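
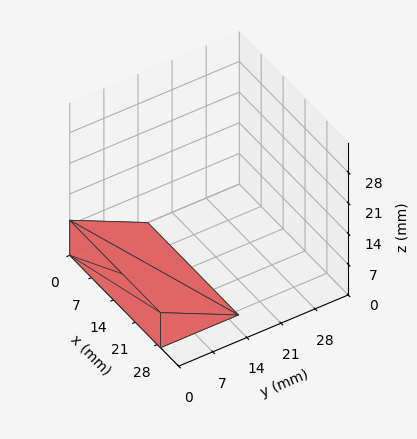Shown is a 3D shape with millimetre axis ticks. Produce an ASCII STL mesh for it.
Reading the render: the shape is a wedge (ramp): 29 × 16 mm base, rising to 8 mm along the y=0 edge and sloping linearly to z=0 at y=16 (dimensions read to the nearest mm from the axis ticks). For the STL, each face is triangulated and given an outward normal.

solid part
  facet normal 0.0000 0.0000 -1.0000
    outer loop
      vertex 29.00 16.00 0.00
      vertex 29.00 0.00 0.00
      vertex 0.00 0.00 0.00
    endloop
  endfacet
  facet normal 0.0000 0.0000 -1.0000
    outer loop
      vertex 0.00 16.00 0.00
      vertex 29.00 16.00 0.00
      vertex 0.00 0.00 0.00
    endloop
  endfacet
  facet normal 0.0000 -1.0000 0.0000
    outer loop
      vertex 0.00 0.00 0.00
      vertex 29.00 0.00 0.00
      vertex 29.00 0.00 8.00
    endloop
  endfacet
  facet normal 0.0000 -1.0000 0.0000
    outer loop
      vertex 0.00 0.00 0.00
      vertex 29.00 0.00 8.00
      vertex 0.00 0.00 8.00
    endloop
  endfacet
  facet normal 0.0000 0.4472 0.8944
    outer loop
      vertex 0.00 0.00 8.00
      vertex 29.00 0.00 8.00
      vertex 29.00 16.00 0.00
    endloop
  endfacet
  facet normal 0.0000 0.4472 0.8944
    outer loop
      vertex 0.00 0.00 8.00
      vertex 29.00 16.00 0.00
      vertex 0.00 16.00 0.00
    endloop
  endfacet
  facet normal -1.0000 0.0000 0.0000
    outer loop
      vertex 0.00 0.00 8.00
      vertex 0.00 16.00 0.00
      vertex 0.00 0.00 0.00
    endloop
  endfacet
  facet normal 1.0000 0.0000 0.0000
    outer loop
      vertex 29.00 0.00 0.00
      vertex 29.00 16.00 0.00
      vertex 29.00 0.00 8.00
    endloop
  endfacet
endsolid part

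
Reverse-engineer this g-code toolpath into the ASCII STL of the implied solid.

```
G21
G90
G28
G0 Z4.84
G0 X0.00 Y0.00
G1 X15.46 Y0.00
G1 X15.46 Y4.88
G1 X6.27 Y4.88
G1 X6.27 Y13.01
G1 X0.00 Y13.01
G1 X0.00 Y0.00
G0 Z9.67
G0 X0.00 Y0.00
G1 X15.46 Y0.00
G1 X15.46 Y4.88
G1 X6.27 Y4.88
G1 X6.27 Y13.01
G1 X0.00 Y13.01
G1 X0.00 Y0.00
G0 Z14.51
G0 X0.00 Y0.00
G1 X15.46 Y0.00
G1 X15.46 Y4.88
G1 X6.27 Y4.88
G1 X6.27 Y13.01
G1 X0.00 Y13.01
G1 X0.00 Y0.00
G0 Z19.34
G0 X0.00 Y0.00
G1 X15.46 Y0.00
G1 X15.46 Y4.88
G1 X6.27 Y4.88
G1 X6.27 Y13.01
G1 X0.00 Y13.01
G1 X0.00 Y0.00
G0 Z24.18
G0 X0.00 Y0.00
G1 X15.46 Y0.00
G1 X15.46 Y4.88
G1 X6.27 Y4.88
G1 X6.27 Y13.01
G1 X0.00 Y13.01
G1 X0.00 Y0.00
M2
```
solid part
  facet normal 0.0000 0.0000 -1.0000
    outer loop
      vertex 15.46 4.88 0.00
      vertex 15.46 0.00 0.00
      vertex 0.00 0.00 0.00
    endloop
  endfacet
  facet normal 0.0000 0.0000 -1.0000
    outer loop
      vertex 6.27 4.88 0.00
      vertex 15.46 4.88 0.00
      vertex 0.00 0.00 0.00
    endloop
  endfacet
  facet normal 0.0000 0.0000 -1.0000
    outer loop
      vertex 6.27 13.01 0.00
      vertex 6.27 4.88 0.00
      vertex 0.00 0.00 0.00
    endloop
  endfacet
  facet normal 0.0000 0.0000 -1.0000
    outer loop
      vertex 0.00 13.01 0.00
      vertex 6.27 13.01 0.00
      vertex 0.00 0.00 0.00
    endloop
  endfacet
  facet normal 0.0000 0.0000 1.0000
    outer loop
      vertex 0.00 0.00 24.18
      vertex 15.46 0.00 24.18
      vertex 15.46 4.88 24.18
    endloop
  endfacet
  facet normal 0.0000 0.0000 1.0000
    outer loop
      vertex 0.00 0.00 24.18
      vertex 15.46 4.88 24.18
      vertex 6.27 4.88 24.18
    endloop
  endfacet
  facet normal 0.0000 0.0000 1.0000
    outer loop
      vertex 0.00 0.00 24.18
      vertex 6.27 4.88 24.18
      vertex 6.27 13.01 24.18
    endloop
  endfacet
  facet normal 0.0000 0.0000 1.0000
    outer loop
      vertex 0.00 0.00 24.18
      vertex 6.27 13.01 24.18
      vertex 0.00 13.01 24.18
    endloop
  endfacet
  facet normal 0.0000 -1.0000 0.0000
    outer loop
      vertex 0.00 0.00 0.00
      vertex 15.46 0.00 0.00
      vertex 15.46 0.00 24.18
    endloop
  endfacet
  facet normal 0.0000 -1.0000 0.0000
    outer loop
      vertex 0.00 0.00 0.00
      vertex 15.46 0.00 24.18
      vertex 0.00 0.00 24.18
    endloop
  endfacet
  facet normal 1.0000 0.0000 0.0000
    outer loop
      vertex 15.46 0.00 0.00
      vertex 15.46 4.88 0.00
      vertex 15.46 4.88 24.18
    endloop
  endfacet
  facet normal 1.0000 0.0000 0.0000
    outer loop
      vertex 15.46 0.00 0.00
      vertex 15.46 4.88 24.18
      vertex 15.46 0.00 24.18
    endloop
  endfacet
  facet normal 0.0000 1.0000 0.0000
    outer loop
      vertex 15.46 4.88 0.00
      vertex 6.27 4.88 0.00
      vertex 6.27 4.88 24.18
    endloop
  endfacet
  facet normal 0.0000 1.0000 0.0000
    outer loop
      vertex 15.46 4.88 0.00
      vertex 6.27 4.88 24.18
      vertex 15.46 4.88 24.18
    endloop
  endfacet
  facet normal 1.0000 0.0000 0.0000
    outer loop
      vertex 6.27 4.88 0.00
      vertex 6.27 13.01 0.00
      vertex 6.27 13.01 24.18
    endloop
  endfacet
  facet normal 1.0000 0.0000 0.0000
    outer loop
      vertex 6.27 4.88 0.00
      vertex 6.27 13.01 24.18
      vertex 6.27 4.88 24.18
    endloop
  endfacet
  facet normal 0.0000 1.0000 0.0000
    outer loop
      vertex 6.27 13.01 0.00
      vertex 0.00 13.01 0.00
      vertex 0.00 13.01 24.18
    endloop
  endfacet
  facet normal 0.0000 1.0000 0.0000
    outer loop
      vertex 6.27 13.01 0.00
      vertex 0.00 13.01 24.18
      vertex 6.27 13.01 24.18
    endloop
  endfacet
  facet normal -1.0000 0.0000 0.0000
    outer loop
      vertex 0.00 13.01 0.00
      vertex 0.00 0.00 0.00
      vertex 0.00 0.00 24.18
    endloop
  endfacet
  facet normal -1.0000 0.0000 0.0000
    outer loop
      vertex 0.00 13.01 0.00
      vertex 0.00 0.00 24.18
      vertex 0.00 13.01 24.18
    endloop
  endfacet
endsolid part

The G0 Z moves step by Δz≈4.84 mm. Every layer's G1 loop is the same polygon, so the solid is a straight extrusion of it from z=0 to z≈24.2. Closing with flat bottom and top caps and triangulating gives 20 facets — an L-shaped prism: outer 15.5 × 13 mm, arm thicknesses ≈ 4.88 mm (horizontal) and 6.27 mm (vertical), extruded 24.2 mm in z.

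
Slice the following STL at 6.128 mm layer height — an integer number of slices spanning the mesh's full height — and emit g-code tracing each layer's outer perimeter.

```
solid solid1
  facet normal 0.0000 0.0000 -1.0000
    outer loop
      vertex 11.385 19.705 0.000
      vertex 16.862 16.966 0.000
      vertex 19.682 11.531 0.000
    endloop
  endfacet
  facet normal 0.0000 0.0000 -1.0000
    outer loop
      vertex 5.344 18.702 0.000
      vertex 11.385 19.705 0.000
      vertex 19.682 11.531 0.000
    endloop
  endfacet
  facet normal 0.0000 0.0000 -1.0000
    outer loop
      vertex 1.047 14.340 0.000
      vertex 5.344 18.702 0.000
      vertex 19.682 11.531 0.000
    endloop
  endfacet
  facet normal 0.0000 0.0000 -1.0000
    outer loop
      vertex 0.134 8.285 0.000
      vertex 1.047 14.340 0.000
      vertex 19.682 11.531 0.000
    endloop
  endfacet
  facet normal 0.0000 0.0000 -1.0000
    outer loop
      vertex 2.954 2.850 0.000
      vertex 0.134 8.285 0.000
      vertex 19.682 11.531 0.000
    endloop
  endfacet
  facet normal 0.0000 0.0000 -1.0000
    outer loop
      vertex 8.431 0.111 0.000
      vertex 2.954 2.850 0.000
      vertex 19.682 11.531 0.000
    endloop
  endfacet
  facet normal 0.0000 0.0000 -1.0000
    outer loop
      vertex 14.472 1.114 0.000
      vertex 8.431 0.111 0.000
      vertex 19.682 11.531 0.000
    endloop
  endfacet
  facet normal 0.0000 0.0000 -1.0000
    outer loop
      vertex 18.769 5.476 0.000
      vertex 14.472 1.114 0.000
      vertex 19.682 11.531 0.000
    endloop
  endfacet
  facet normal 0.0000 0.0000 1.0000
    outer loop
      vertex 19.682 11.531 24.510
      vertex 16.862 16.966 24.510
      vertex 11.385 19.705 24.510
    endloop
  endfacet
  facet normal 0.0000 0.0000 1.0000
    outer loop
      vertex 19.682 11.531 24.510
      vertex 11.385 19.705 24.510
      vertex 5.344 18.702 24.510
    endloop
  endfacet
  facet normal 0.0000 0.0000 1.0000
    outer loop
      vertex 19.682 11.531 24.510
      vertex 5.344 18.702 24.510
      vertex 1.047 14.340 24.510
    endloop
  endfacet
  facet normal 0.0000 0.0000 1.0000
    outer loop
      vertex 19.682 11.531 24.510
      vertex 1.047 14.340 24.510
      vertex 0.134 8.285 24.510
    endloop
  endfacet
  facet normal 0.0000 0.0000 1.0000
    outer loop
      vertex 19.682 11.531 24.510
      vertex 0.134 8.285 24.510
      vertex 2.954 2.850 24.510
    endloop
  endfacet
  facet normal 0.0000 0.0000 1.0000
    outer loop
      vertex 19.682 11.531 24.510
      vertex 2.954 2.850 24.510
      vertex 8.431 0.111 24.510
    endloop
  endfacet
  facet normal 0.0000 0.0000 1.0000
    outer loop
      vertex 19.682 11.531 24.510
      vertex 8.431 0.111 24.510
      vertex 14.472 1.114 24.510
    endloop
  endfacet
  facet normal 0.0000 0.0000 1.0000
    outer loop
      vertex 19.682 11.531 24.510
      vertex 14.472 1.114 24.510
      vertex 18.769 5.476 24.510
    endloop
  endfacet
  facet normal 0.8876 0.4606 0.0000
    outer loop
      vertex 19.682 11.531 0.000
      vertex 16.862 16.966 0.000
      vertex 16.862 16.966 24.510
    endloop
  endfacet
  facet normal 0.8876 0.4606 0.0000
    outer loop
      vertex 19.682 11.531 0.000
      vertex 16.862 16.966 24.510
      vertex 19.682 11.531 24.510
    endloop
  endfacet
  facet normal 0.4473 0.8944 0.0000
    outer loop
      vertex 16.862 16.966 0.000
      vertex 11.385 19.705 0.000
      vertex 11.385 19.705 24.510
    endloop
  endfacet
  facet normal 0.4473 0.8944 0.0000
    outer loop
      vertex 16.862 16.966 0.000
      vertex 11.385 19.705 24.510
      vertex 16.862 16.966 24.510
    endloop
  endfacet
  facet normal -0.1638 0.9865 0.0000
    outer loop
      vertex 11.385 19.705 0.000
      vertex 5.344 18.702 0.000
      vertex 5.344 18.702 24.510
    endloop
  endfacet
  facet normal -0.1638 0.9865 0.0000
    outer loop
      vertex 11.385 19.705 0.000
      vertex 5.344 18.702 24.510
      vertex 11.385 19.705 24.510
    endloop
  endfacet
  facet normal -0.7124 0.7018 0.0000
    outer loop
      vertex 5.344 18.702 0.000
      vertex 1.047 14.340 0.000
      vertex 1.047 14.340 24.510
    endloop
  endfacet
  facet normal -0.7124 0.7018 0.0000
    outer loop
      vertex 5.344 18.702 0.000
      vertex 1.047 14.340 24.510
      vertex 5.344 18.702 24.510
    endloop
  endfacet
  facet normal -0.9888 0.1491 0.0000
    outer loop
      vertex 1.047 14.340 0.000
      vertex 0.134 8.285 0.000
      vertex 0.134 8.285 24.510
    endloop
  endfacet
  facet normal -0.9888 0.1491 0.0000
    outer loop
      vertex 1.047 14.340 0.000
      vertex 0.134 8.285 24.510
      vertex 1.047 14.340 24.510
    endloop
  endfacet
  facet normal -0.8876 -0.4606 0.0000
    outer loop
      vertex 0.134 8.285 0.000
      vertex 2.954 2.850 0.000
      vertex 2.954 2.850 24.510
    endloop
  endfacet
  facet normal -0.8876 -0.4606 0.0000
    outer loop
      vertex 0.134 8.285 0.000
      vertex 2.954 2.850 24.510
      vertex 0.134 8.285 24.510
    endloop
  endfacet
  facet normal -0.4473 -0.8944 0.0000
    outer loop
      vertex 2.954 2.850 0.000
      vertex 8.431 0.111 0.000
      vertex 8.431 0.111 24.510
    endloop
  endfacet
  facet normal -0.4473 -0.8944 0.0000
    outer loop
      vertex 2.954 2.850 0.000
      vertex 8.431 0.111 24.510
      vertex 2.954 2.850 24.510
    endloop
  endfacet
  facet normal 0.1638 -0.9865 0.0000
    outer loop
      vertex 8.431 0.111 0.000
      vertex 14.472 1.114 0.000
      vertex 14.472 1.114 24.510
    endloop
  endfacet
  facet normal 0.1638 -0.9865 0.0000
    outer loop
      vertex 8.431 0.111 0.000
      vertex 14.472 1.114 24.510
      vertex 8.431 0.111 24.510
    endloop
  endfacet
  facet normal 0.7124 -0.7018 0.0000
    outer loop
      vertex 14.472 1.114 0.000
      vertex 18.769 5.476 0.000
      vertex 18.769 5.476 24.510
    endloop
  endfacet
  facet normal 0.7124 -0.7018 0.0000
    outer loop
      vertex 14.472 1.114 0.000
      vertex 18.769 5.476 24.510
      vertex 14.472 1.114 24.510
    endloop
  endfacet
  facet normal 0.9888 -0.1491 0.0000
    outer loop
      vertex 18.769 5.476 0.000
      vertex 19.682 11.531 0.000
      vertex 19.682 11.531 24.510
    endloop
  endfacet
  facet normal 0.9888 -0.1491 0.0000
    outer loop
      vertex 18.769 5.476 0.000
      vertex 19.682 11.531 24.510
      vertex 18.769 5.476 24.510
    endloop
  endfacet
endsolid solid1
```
; perimeter-only toolpath
G21 ; units = mm
G90 ; absolute positioning
G28 ; home
; layer 1
G0 Z6.128
G0 X19.682 Y11.531
G1 X16.862 Y16.966
G1 X11.385 Y19.705
G1 X5.344 Y18.702
G1 X1.047 Y14.340
G1 X0.134 Y8.285
G1 X2.954 Y2.850
G1 X8.431 Y0.111
G1 X14.472 Y1.114
G1 X18.769 Y5.476
G1 X19.682 Y11.531
; layer 2
G0 Z12.255
G0 X19.682 Y11.531
G1 X16.862 Y16.966
G1 X11.385 Y19.705
G1 X5.344 Y18.702
G1 X1.047 Y14.340
G1 X0.134 Y8.285
G1 X2.954 Y2.850
G1 X8.431 Y0.111
G1 X14.472 Y1.114
G1 X18.769 Y5.476
G1 X19.682 Y11.531
; layer 3
G0 Z18.383
G0 X19.682 Y11.531
G1 X16.862 Y16.966
G1 X11.385 Y19.705
G1 X5.344 Y18.702
G1 X1.047 Y14.340
G1 X0.134 Y8.285
G1 X2.954 Y2.850
G1 X8.431 Y0.111
G1 X14.472 Y1.114
G1 X18.769 Y5.476
G1 X19.682 Y11.531
; layer 4
G0 Z24.510
G0 X19.682 Y11.531
G1 X16.862 Y16.966
G1 X11.385 Y19.705
G1 X5.344 Y18.702
G1 X1.047 Y14.340
G1 X0.134 Y8.285
G1 X2.954 Y2.850
G1 X8.431 Y0.111
G1 X14.472 Y1.114
G1 X18.769 Y5.476
G1 X19.682 Y11.531
M2 ; end

The solid is a regular 10-sided prism (a cylinder approximated with 10 flat sides), circumscribed radius ≈ 9.91 mm, height ≈ 24.5 mm. Slicing at Δz = 6.128 mm — 4 equal slices spanning the solid's height, so layer i sits at z = i·h/4 — gives 4 non-empty perimeters. Each is a 10-segment closed polygon; G0 lifts to the layer z and rapids to the start vertex, then G1 traces the edges.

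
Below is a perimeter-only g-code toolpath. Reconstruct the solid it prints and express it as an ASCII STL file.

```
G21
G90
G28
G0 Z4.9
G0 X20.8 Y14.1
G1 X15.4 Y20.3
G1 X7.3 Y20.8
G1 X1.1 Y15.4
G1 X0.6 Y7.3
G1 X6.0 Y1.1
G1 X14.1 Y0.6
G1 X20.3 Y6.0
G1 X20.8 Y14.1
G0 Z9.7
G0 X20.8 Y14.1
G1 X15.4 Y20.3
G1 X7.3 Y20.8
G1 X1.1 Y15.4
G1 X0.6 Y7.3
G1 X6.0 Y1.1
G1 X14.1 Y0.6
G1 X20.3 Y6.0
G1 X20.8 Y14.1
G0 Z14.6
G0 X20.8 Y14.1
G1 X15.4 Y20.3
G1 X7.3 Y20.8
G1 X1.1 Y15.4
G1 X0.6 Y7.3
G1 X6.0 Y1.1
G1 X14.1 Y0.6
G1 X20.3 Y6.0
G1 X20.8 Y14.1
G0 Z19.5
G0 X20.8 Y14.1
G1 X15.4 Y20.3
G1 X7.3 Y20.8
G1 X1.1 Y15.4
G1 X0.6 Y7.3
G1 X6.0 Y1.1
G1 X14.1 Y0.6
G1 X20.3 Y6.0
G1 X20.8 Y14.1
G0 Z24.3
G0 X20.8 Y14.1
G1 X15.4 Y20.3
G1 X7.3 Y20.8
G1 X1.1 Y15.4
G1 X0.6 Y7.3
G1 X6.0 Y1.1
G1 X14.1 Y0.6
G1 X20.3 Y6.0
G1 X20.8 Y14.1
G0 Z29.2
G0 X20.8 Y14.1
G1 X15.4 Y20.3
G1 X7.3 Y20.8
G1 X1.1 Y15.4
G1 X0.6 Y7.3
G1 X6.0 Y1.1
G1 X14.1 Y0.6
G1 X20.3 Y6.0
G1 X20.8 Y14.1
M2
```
solid part
  facet normal 0.0000 0.0000 -1.0000
    outer loop
      vertex 7.3 20.8 0.0
      vertex 15.4 20.3 0.0
      vertex 20.8 14.1 0.0
    endloop
  endfacet
  facet normal 0.0000 0.0000 -1.0000
    outer loop
      vertex 1.1 15.4 0.0
      vertex 7.3 20.8 0.0
      vertex 20.8 14.1 0.0
    endloop
  endfacet
  facet normal 0.0000 0.0000 -1.0000
    outer loop
      vertex 0.6 7.3 0.0
      vertex 1.1 15.4 0.0
      vertex 20.8 14.1 0.0
    endloop
  endfacet
  facet normal 0.0000 0.0000 -1.0000
    outer loop
      vertex 6.0 1.1 0.0
      vertex 0.6 7.3 0.0
      vertex 20.8 14.1 0.0
    endloop
  endfacet
  facet normal 0.0000 0.0000 -1.0000
    outer loop
      vertex 14.1 0.6 0.0
      vertex 6.0 1.1 0.0
      vertex 20.8 14.1 0.0
    endloop
  endfacet
  facet normal 0.0000 0.0000 -1.0000
    outer loop
      vertex 20.3 6.0 0.0
      vertex 14.1 0.6 0.0
      vertex 20.8 14.1 0.0
    endloop
  endfacet
  facet normal 0.0000 0.0000 1.0000
    outer loop
      vertex 20.8 14.1 29.2
      vertex 15.4 20.3 29.2
      vertex 7.3 20.8 29.2
    endloop
  endfacet
  facet normal 0.0000 0.0000 1.0000
    outer loop
      vertex 20.8 14.1 29.2
      vertex 7.3 20.8 29.2
      vertex 1.1 15.4 29.2
    endloop
  endfacet
  facet normal 0.0000 0.0000 1.0000
    outer loop
      vertex 20.8 14.1 29.2
      vertex 1.1 15.4 29.2
      vertex 0.6 7.3 29.2
    endloop
  endfacet
  facet normal 0.0000 0.0000 1.0000
    outer loop
      vertex 20.8 14.1 29.2
      vertex 0.6 7.3 29.2
      vertex 6.0 1.1 29.2
    endloop
  endfacet
  facet normal 0.0000 0.0000 1.0000
    outer loop
      vertex 20.8 14.1 29.2
      vertex 6.0 1.1 29.2
      vertex 14.1 0.6 29.2
    endloop
  endfacet
  facet normal 0.0000 0.0000 1.0000
    outer loop
      vertex 20.8 14.1 29.2
      vertex 14.1 0.6 29.2
      vertex 20.3 6.0 29.2
    endloop
  endfacet
  facet normal 0.7541 0.6568 0.0000
    outer loop
      vertex 20.8 14.1 0.0
      vertex 15.4 20.3 0.0
      vertex 15.4 20.3 29.2
    endloop
  endfacet
  facet normal 0.7541 0.6568 0.0000
    outer loop
      vertex 20.8 14.1 0.0
      vertex 15.4 20.3 29.2
      vertex 20.8 14.1 29.2
    endloop
  endfacet
  facet normal 0.0616 0.9981 0.0000
    outer loop
      vertex 15.4 20.3 0.0
      vertex 7.3 20.8 0.0
      vertex 7.3 20.8 29.2
    endloop
  endfacet
  facet normal 0.0616 0.9981 0.0000
    outer loop
      vertex 15.4 20.3 0.0
      vertex 7.3 20.8 29.2
      vertex 15.4 20.3 29.2
    endloop
  endfacet
  facet normal -0.6568 0.7541 0.0000
    outer loop
      vertex 7.3 20.8 0.0
      vertex 1.1 15.4 0.0
      vertex 1.1 15.4 29.2
    endloop
  endfacet
  facet normal -0.6568 0.7541 0.0000
    outer loop
      vertex 7.3 20.8 0.0
      vertex 1.1 15.4 29.2
      vertex 7.3 20.8 29.2
    endloop
  endfacet
  facet normal -0.9981 0.0616 0.0000
    outer loop
      vertex 1.1 15.4 0.0
      vertex 0.6 7.3 0.0
      vertex 0.6 7.3 29.2
    endloop
  endfacet
  facet normal -0.9981 0.0616 0.0000
    outer loop
      vertex 1.1 15.4 0.0
      vertex 0.6 7.3 29.2
      vertex 1.1 15.4 29.2
    endloop
  endfacet
  facet normal -0.7541 -0.6568 0.0000
    outer loop
      vertex 0.6 7.3 0.0
      vertex 6.0 1.1 0.0
      vertex 6.0 1.1 29.2
    endloop
  endfacet
  facet normal -0.7541 -0.6568 0.0000
    outer loop
      vertex 0.6 7.3 0.0
      vertex 6.0 1.1 29.2
      vertex 0.6 7.3 29.2
    endloop
  endfacet
  facet normal -0.0616 -0.9981 0.0000
    outer loop
      vertex 6.0 1.1 0.0
      vertex 14.1 0.6 0.0
      vertex 14.1 0.6 29.2
    endloop
  endfacet
  facet normal -0.0616 -0.9981 0.0000
    outer loop
      vertex 6.0 1.1 0.0
      vertex 14.1 0.6 29.2
      vertex 6.0 1.1 29.2
    endloop
  endfacet
  facet normal 0.6568 -0.7541 0.0000
    outer loop
      vertex 14.1 0.6 0.0
      vertex 20.3 6.0 0.0
      vertex 20.3 6.0 29.2
    endloop
  endfacet
  facet normal 0.6568 -0.7541 0.0000
    outer loop
      vertex 14.1 0.6 0.0
      vertex 20.3 6.0 29.2
      vertex 14.1 0.6 29.2
    endloop
  endfacet
  facet normal 0.9981 -0.0616 0.0000
    outer loop
      vertex 20.3 6.0 0.0
      vertex 20.8 14.1 0.0
      vertex 20.8 14.1 29.2
    endloop
  endfacet
  facet normal 0.9981 -0.0616 0.0000
    outer loop
      vertex 20.3 6.0 0.0
      vertex 20.8 14.1 29.2
      vertex 20.3 6.0 29.2
    endloop
  endfacet
endsolid part

The G0 Z moves step by Δz≈4.9 mm. Every layer's G1 loop is the same polygon, so the solid is a straight extrusion of it from z=0 to z≈29.2. Closing with flat bottom and top caps and triangulating gives 28 facets — a regular 8-sided prism (a cylinder approximated with 8 flat sides), circumscribed radius ≈ 10.7 mm, height ≈ 29.2 mm.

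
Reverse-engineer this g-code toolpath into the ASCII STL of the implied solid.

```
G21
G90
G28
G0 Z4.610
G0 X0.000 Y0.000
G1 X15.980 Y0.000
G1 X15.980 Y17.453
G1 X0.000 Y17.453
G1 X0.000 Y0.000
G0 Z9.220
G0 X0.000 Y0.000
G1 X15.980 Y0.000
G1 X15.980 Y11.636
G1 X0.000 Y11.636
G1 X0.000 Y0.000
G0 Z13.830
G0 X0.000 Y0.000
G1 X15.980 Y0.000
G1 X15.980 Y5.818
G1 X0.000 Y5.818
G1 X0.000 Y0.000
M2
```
solid part
  facet normal 0.0000 0.0000 -1.0000
    outer loop
      vertex 15.980 23.271 0.000
      vertex 15.980 0.000 0.000
      vertex 0.000 0.000 0.000
    endloop
  endfacet
  facet normal 0.0000 0.0000 -1.0000
    outer loop
      vertex 0.000 23.271 0.000
      vertex 15.980 23.271 0.000
      vertex 0.000 0.000 0.000
    endloop
  endfacet
  facet normal 0.0000 -1.0000 0.0000
    outer loop
      vertex 0.000 0.000 0.000
      vertex 15.980 0.000 0.000
      vertex 15.980 0.000 18.440
    endloop
  endfacet
  facet normal 0.0000 -1.0000 0.0000
    outer loop
      vertex 0.000 0.000 0.000
      vertex 15.980 0.000 18.440
      vertex 0.000 0.000 18.440
    endloop
  endfacet
  facet normal 0.0000 0.6211 0.7838
    outer loop
      vertex 0.000 0.000 18.440
      vertex 15.980 0.000 18.440
      vertex 15.980 23.271 0.000
    endloop
  endfacet
  facet normal 0.0000 0.6211 0.7838
    outer loop
      vertex 0.000 0.000 18.440
      vertex 15.980 23.271 0.000
      vertex 0.000 23.271 0.000
    endloop
  endfacet
  facet normal -1.0000 0.0000 0.0000
    outer loop
      vertex 0.000 0.000 18.440
      vertex 0.000 23.271 0.000
      vertex 0.000 0.000 0.000
    endloop
  endfacet
  facet normal 1.0000 0.0000 0.0000
    outer loop
      vertex 15.980 0.000 0.000
      vertex 15.980 23.271 0.000
      vertex 15.980 0.000 18.440
    endloop
  endfacet
endsolid part

The G0 Z moves step by Δz≈4.610 mm. The G1 loops shrink linearly with z, so the solid tapers from its base footprint up to z≈18.4. Closing with a flat bottom cap and the tapered top and triangulating gives 8 facets — a wedge (ramp): 16 × 23.3 mm base, rising to 18.4 mm along the y=0 edge and sloping linearly to z=0 at y=23.3.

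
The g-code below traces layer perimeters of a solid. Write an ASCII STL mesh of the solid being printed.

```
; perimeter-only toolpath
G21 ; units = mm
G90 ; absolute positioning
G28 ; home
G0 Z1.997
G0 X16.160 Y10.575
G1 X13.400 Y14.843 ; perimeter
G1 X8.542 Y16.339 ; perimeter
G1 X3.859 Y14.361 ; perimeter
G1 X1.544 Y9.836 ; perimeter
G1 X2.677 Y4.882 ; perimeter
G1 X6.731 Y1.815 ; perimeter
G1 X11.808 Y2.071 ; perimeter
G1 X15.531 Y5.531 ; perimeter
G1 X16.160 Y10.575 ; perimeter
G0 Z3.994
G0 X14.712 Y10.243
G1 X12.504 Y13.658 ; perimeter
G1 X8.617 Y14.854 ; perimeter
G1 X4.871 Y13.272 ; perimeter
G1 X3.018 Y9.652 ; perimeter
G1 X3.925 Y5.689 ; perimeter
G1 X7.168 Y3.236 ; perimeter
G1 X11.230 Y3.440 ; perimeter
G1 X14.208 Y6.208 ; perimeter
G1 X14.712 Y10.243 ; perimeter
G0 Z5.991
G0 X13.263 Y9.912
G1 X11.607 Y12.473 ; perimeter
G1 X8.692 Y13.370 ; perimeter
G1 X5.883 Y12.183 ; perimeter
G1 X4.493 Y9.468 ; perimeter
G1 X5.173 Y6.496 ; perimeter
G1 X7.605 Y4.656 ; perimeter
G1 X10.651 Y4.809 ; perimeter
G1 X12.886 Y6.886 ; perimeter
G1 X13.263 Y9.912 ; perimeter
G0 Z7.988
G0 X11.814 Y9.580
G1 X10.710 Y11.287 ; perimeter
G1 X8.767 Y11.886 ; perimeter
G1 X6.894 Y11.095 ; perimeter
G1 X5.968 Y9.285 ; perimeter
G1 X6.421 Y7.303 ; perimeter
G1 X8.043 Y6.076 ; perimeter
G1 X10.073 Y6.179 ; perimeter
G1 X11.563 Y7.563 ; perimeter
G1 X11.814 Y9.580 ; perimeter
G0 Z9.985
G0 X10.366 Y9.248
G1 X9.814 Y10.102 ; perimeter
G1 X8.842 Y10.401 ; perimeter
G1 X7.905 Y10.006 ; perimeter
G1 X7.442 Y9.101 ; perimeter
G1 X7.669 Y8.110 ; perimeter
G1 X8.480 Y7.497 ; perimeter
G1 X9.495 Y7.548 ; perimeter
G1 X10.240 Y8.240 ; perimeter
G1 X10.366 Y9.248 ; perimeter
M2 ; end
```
solid part
  facet normal 0.0000 0.0000 -1.0000
    outer loop
      vertex 8.467 17.823 0.000
      vertex 14.297 16.028 0.000
      vertex 17.609 10.906 0.000
    endloop
  endfacet
  facet normal 0.0000 0.0000 -1.0000
    outer loop
      vertex 2.848 15.450 0.000
      vertex 8.467 17.823 0.000
      vertex 17.609 10.906 0.000
    endloop
  endfacet
  facet normal 0.0000 0.0000 -1.0000
    outer loop
      vertex 0.069 10.020 0.000
      vertex 2.848 15.450 0.000
      vertex 17.609 10.906 0.000
    endloop
  endfacet
  facet normal 0.0000 0.0000 -1.0000
    outer loop
      vertex 1.429 4.075 0.000
      vertex 0.069 10.020 0.000
      vertex 17.609 10.906 0.000
    endloop
  endfacet
  facet normal 0.0000 0.0000 -1.0000
    outer loop
      vertex 6.294 0.395 0.000
      vertex 1.429 4.075 0.000
      vertex 17.609 10.906 0.000
    endloop
  endfacet
  facet normal 0.0000 0.0000 -1.0000
    outer loop
      vertex 12.386 0.702 0.000
      vertex 6.294 0.395 0.000
      vertex 17.609 10.906 0.000
    endloop
  endfacet
  facet normal 0.0000 0.0000 -1.0000
    outer loop
      vertex 16.854 4.854 0.000
      vertex 12.386 0.702 0.000
      vertex 17.609 10.906 0.000
    endloop
  endfacet
  facet normal 0.6882 0.4450 0.5731
    outer loop
      vertex 17.609 10.906 0.000
      vertex 14.297 16.028 0.000
      vertex 8.917 8.917 11.982
    endloop
  endfacet
  facet normal 0.2411 0.7832 0.5731
    outer loop
      vertex 14.297 16.028 0.000
      vertex 8.467 17.823 0.000
      vertex 8.917 8.917 11.982
    endloop
  endfacet
  facet normal -0.3188 0.7549 0.5731
    outer loop
      vertex 8.467 17.823 0.000
      vertex 2.848 15.450 0.000
      vertex 8.917 8.917 11.982
    endloop
  endfacet
  facet normal -0.7295 0.3734 0.5731
    outer loop
      vertex 2.848 15.450 0.000
      vertex 0.069 10.020 0.000
      vertex 8.917 8.917 11.982
    endloop
  endfacet
  facet normal -0.7989 -0.1827 0.5731
    outer loop
      vertex 0.069 10.020 0.000
      vertex 1.429 4.075 0.000
      vertex 8.917 8.917 11.982
    endloop
  endfacet
  facet normal -0.4944 -0.6536 0.5731
    outer loop
      vertex 1.429 4.075 0.000
      vertex 6.294 0.395 0.000
      vertex 8.917 8.917 11.982
    endloop
  endfacet
  facet normal 0.0412 -0.8185 0.5731
    outer loop
      vertex 6.294 0.395 0.000
      vertex 12.386 0.702 0.000
      vertex 8.917 8.917 11.982
    endloop
  endfacet
  facet normal 0.5579 -0.6003 0.5731
    outer loop
      vertex 12.386 0.702 0.000
      vertex 16.854 4.854 0.000
      vertex 8.917 8.917 11.982
    endloop
  endfacet
  facet normal 0.8132 -0.1014 0.5731
    outer loop
      vertex 16.854 4.854 0.000
      vertex 17.609 10.906 0.000
      vertex 8.917 8.917 11.982
    endloop
  endfacet
endsolid part

The G0 Z moves step by Δz≈1.997 mm. The G1 loops shrink linearly with z, so the solid tapers from its base footprint up to z≈12. Closing with a flat bottom cap and the tapered top and triangulating gives 16 facets — a regular 9-sided pyramid, base circumscribed radius ≈ 8.92 mm, apex at z ≈ 12 mm.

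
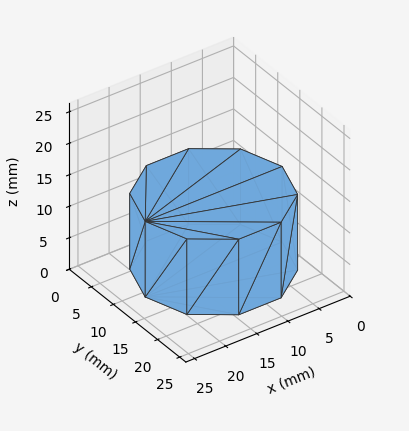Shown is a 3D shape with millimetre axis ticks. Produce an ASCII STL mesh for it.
Reading the render: the shape is a regular 10-sided prism (a cylinder approximated with 10 flat sides), circumscribed radius ≈ 11 mm, height ≈ 12 mm (dimensions read to the nearest mm from the axis ticks). For the STL, each face is triangulated and given an outward normal.

solid part
  facet normal 0.0000 0.0000 -1.0000
    outer loop
      vertex 14.399 21.462 0.000
      vertex 19.899 17.466 0.000
      vertex 22.000 11.000 0.000
    endloop
  endfacet
  facet normal 0.0000 0.0000 -1.0000
    outer loop
      vertex 7.601 21.462 0.000
      vertex 14.399 21.462 0.000
      vertex 22.000 11.000 0.000
    endloop
  endfacet
  facet normal 0.0000 0.0000 -1.0000
    outer loop
      vertex 2.101 17.466 0.000
      vertex 7.601 21.462 0.000
      vertex 22.000 11.000 0.000
    endloop
  endfacet
  facet normal 0.0000 0.0000 -1.0000
    outer loop
      vertex 0.000 11.000 0.000
      vertex 2.101 17.466 0.000
      vertex 22.000 11.000 0.000
    endloop
  endfacet
  facet normal 0.0000 0.0000 -1.0000
    outer loop
      vertex 2.101 4.534 0.000
      vertex 0.000 11.000 0.000
      vertex 22.000 11.000 0.000
    endloop
  endfacet
  facet normal 0.0000 0.0000 -1.0000
    outer loop
      vertex 7.601 0.538 0.000
      vertex 2.101 4.534 0.000
      vertex 22.000 11.000 0.000
    endloop
  endfacet
  facet normal 0.0000 0.0000 -1.0000
    outer loop
      vertex 14.399 0.538 0.000
      vertex 7.601 0.538 0.000
      vertex 22.000 11.000 0.000
    endloop
  endfacet
  facet normal 0.0000 0.0000 -1.0000
    outer loop
      vertex 19.899 4.534 0.000
      vertex 14.399 0.538 0.000
      vertex 22.000 11.000 0.000
    endloop
  endfacet
  facet normal 0.0000 0.0000 1.0000
    outer loop
      vertex 22.000 11.000 12.000
      vertex 19.899 17.466 12.000
      vertex 14.399 21.462 12.000
    endloop
  endfacet
  facet normal 0.0000 0.0000 1.0000
    outer loop
      vertex 22.000 11.000 12.000
      vertex 14.399 21.462 12.000
      vertex 7.601 21.462 12.000
    endloop
  endfacet
  facet normal 0.0000 0.0000 1.0000
    outer loop
      vertex 22.000 11.000 12.000
      vertex 7.601 21.462 12.000
      vertex 2.101 17.466 12.000
    endloop
  endfacet
  facet normal 0.0000 0.0000 1.0000
    outer loop
      vertex 22.000 11.000 12.000
      vertex 2.101 17.466 12.000
      vertex 0.000 11.000 12.000
    endloop
  endfacet
  facet normal 0.0000 0.0000 1.0000
    outer loop
      vertex 22.000 11.000 12.000
      vertex 0.000 11.000 12.000
      vertex 2.101 4.534 12.000
    endloop
  endfacet
  facet normal 0.0000 0.0000 1.0000
    outer loop
      vertex 22.000 11.000 12.000
      vertex 2.101 4.534 12.000
      vertex 7.601 0.538 12.000
    endloop
  endfacet
  facet normal 0.0000 0.0000 1.0000
    outer loop
      vertex 22.000 11.000 12.000
      vertex 7.601 0.538 12.000
      vertex 14.399 0.538 12.000
    endloop
  endfacet
  facet normal 0.0000 0.0000 1.0000
    outer loop
      vertex 22.000 11.000 12.000
      vertex 14.399 0.538 12.000
      vertex 19.899 4.534 12.000
    endloop
  endfacet
  facet normal 0.9511 0.3090 0.0000
    outer loop
      vertex 22.000 11.000 0.000
      vertex 19.899 17.466 0.000
      vertex 19.899 17.466 12.000
    endloop
  endfacet
  facet normal 0.9511 0.3090 0.0000
    outer loop
      vertex 22.000 11.000 0.000
      vertex 19.899 17.466 12.000
      vertex 22.000 11.000 12.000
    endloop
  endfacet
  facet normal 0.5878 0.8090 0.0000
    outer loop
      vertex 19.899 17.466 0.000
      vertex 14.399 21.462 0.000
      vertex 14.399 21.462 12.000
    endloop
  endfacet
  facet normal 0.5878 0.8090 0.0000
    outer loop
      vertex 19.899 17.466 0.000
      vertex 14.399 21.462 12.000
      vertex 19.899 17.466 12.000
    endloop
  endfacet
  facet normal 0.0000 1.0000 0.0000
    outer loop
      vertex 14.399 21.462 0.000
      vertex 7.601 21.462 0.000
      vertex 7.601 21.462 12.000
    endloop
  endfacet
  facet normal 0.0000 1.0000 0.0000
    outer loop
      vertex 14.399 21.462 0.000
      vertex 7.601 21.462 12.000
      vertex 14.399 21.462 12.000
    endloop
  endfacet
  facet normal -0.5878 0.8090 0.0000
    outer loop
      vertex 7.601 21.462 0.000
      vertex 2.101 17.466 0.000
      vertex 2.101 17.466 12.000
    endloop
  endfacet
  facet normal -0.5878 0.8090 0.0000
    outer loop
      vertex 7.601 21.462 0.000
      vertex 2.101 17.466 12.000
      vertex 7.601 21.462 12.000
    endloop
  endfacet
  facet normal -0.9511 0.3090 0.0000
    outer loop
      vertex 2.101 17.466 0.000
      vertex 0.000 11.000 0.000
      vertex 0.000 11.000 12.000
    endloop
  endfacet
  facet normal -0.9511 0.3090 0.0000
    outer loop
      vertex 2.101 17.466 0.000
      vertex 0.000 11.000 12.000
      vertex 2.101 17.466 12.000
    endloop
  endfacet
  facet normal -0.9511 -0.3090 0.0000
    outer loop
      vertex 0.000 11.000 0.000
      vertex 2.101 4.534 0.000
      vertex 2.101 4.534 12.000
    endloop
  endfacet
  facet normal -0.9511 -0.3090 0.0000
    outer loop
      vertex 0.000 11.000 0.000
      vertex 2.101 4.534 12.000
      vertex 0.000 11.000 12.000
    endloop
  endfacet
  facet normal -0.5878 -0.8090 0.0000
    outer loop
      vertex 2.101 4.534 0.000
      vertex 7.601 0.538 0.000
      vertex 7.601 0.538 12.000
    endloop
  endfacet
  facet normal -0.5878 -0.8090 0.0000
    outer loop
      vertex 2.101 4.534 0.000
      vertex 7.601 0.538 12.000
      vertex 2.101 4.534 12.000
    endloop
  endfacet
  facet normal 0.0000 -1.0000 0.0000
    outer loop
      vertex 7.601 0.538 0.000
      vertex 14.399 0.538 0.000
      vertex 14.399 0.538 12.000
    endloop
  endfacet
  facet normal 0.0000 -1.0000 0.0000
    outer loop
      vertex 7.601 0.538 0.000
      vertex 14.399 0.538 12.000
      vertex 7.601 0.538 12.000
    endloop
  endfacet
  facet normal 0.5878 -0.8090 0.0000
    outer loop
      vertex 14.399 0.538 0.000
      vertex 19.899 4.534 0.000
      vertex 19.899 4.534 12.000
    endloop
  endfacet
  facet normal 0.5878 -0.8090 0.0000
    outer loop
      vertex 14.399 0.538 0.000
      vertex 19.899 4.534 12.000
      vertex 14.399 0.538 12.000
    endloop
  endfacet
  facet normal 0.9511 -0.3090 0.0000
    outer loop
      vertex 19.899 4.534 0.000
      vertex 22.000 11.000 0.000
      vertex 22.000 11.000 12.000
    endloop
  endfacet
  facet normal 0.9511 -0.3090 0.0000
    outer loop
      vertex 19.899 4.534 0.000
      vertex 22.000 11.000 12.000
      vertex 19.899 4.534 12.000
    endloop
  endfacet
endsolid part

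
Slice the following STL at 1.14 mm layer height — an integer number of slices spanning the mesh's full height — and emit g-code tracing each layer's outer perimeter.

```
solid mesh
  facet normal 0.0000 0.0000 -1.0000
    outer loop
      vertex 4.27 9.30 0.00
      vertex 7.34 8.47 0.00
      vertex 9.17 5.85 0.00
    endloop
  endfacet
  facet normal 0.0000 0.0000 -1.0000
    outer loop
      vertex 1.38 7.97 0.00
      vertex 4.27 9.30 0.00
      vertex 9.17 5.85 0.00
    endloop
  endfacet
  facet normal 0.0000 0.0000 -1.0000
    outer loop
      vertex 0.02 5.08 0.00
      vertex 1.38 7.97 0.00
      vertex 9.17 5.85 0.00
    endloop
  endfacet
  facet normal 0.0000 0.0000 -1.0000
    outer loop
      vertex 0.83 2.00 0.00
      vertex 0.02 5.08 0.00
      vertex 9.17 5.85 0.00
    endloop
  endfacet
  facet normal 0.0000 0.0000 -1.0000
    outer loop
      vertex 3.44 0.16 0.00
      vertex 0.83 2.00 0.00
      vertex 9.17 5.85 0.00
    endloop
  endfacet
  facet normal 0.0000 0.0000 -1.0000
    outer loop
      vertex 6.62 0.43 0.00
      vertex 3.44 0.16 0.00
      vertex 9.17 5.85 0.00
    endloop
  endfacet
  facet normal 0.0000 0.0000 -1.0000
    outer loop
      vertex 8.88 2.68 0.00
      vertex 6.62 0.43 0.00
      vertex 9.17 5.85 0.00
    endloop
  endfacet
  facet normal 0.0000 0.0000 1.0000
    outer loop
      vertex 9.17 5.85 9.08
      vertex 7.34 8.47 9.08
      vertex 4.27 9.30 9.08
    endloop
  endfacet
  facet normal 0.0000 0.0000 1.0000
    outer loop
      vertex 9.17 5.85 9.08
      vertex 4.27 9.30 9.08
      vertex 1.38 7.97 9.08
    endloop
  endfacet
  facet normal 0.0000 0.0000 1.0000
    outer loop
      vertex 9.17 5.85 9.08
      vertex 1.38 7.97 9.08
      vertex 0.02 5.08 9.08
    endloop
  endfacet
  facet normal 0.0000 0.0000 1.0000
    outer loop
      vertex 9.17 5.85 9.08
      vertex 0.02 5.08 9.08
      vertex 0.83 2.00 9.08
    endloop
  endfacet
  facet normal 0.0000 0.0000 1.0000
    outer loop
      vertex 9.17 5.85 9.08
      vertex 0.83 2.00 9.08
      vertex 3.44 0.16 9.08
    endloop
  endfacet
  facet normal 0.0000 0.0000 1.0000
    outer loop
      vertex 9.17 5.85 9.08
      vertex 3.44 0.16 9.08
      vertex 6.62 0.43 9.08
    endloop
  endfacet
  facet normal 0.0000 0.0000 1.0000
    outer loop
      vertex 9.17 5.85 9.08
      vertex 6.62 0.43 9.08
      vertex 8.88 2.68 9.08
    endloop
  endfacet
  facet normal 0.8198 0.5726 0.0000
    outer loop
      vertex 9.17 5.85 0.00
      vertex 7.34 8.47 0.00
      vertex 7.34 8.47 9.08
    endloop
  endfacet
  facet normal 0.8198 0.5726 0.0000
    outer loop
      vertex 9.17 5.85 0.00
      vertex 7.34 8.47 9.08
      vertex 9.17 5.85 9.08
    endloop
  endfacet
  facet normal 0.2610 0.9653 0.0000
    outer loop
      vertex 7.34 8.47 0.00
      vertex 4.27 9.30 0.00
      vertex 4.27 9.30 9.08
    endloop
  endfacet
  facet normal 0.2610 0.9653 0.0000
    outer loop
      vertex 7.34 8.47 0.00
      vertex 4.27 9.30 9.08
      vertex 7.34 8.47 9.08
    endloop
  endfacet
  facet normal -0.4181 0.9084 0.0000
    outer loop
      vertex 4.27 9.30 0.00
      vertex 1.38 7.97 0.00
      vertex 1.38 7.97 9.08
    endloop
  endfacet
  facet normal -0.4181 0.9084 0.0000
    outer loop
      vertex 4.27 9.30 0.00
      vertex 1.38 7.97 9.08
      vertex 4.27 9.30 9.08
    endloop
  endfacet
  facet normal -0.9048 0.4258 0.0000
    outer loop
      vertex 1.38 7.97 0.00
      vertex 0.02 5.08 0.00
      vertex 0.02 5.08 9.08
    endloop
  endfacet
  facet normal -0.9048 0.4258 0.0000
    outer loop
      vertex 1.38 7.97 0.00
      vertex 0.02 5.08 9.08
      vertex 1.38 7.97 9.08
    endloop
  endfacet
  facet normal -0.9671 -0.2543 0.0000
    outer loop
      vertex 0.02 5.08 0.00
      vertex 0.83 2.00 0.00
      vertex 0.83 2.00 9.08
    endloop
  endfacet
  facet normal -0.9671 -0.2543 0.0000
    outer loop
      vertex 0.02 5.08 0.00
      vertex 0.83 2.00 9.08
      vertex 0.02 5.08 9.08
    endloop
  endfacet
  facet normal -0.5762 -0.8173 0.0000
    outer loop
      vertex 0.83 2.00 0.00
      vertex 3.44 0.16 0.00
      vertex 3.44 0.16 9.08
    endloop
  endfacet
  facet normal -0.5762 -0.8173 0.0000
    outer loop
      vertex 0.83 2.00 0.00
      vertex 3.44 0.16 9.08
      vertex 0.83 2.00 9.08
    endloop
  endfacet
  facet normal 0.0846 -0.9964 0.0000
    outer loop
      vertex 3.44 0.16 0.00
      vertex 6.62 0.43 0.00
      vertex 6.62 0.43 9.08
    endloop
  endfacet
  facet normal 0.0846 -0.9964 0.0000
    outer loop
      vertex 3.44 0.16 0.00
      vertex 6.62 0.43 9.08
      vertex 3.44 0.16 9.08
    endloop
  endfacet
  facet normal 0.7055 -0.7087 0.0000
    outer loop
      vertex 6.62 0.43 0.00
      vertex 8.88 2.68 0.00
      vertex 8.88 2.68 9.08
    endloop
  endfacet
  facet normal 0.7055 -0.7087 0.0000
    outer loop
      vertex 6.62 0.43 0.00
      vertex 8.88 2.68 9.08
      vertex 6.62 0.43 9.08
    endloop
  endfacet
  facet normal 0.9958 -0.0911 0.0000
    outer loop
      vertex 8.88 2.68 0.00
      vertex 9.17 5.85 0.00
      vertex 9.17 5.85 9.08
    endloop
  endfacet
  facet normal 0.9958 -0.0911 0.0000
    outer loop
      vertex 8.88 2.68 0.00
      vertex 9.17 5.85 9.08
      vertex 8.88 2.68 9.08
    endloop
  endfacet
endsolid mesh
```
; perimeter-only toolpath
G21 ; units = mm
G90 ; absolute positioning
G28 ; home
; layer 1
G0 Z1.14
G0 X9.17 Y5.85
G1 X7.34 Y8.47
G1 X4.27 Y9.30
G1 X1.38 Y7.97
G1 X0.02 Y5.08
G1 X0.83 Y2.00
G1 X3.44 Y0.16
G1 X6.62 Y0.43
G1 X8.88 Y2.68
G1 X9.17 Y5.85
; layer 2
G0 Z2.27
G0 X9.17 Y5.85
G1 X7.34 Y8.47
G1 X4.27 Y9.30
G1 X1.38 Y7.97
G1 X0.02 Y5.08
G1 X0.83 Y2.00
G1 X3.44 Y0.16
G1 X6.62 Y0.43
G1 X8.88 Y2.68
G1 X9.17 Y5.85
; layer 3
G0 Z3.41
G0 X9.17 Y5.85
G1 X7.34 Y8.47
G1 X4.27 Y9.30
G1 X1.38 Y7.97
G1 X0.02 Y5.08
G1 X0.83 Y2.00
G1 X3.44 Y0.16
G1 X6.62 Y0.43
G1 X8.88 Y2.68
G1 X9.17 Y5.85
; layer 4
G0 Z4.54
G0 X9.17 Y5.85
G1 X7.34 Y8.47
G1 X4.27 Y9.30
G1 X1.38 Y7.97
G1 X0.02 Y5.08
G1 X0.83 Y2.00
G1 X3.44 Y0.16
G1 X6.62 Y0.43
G1 X8.88 Y2.68
G1 X9.17 Y5.85
; layer 5
G0 Z5.67
G0 X9.17 Y5.85
G1 X7.34 Y8.47
G1 X4.27 Y9.30
G1 X1.38 Y7.97
G1 X0.02 Y5.08
G1 X0.83 Y2.00
G1 X3.44 Y0.16
G1 X6.62 Y0.43
G1 X8.88 Y2.68
G1 X9.17 Y5.85
; layer 6
G0 Z6.81
G0 X9.17 Y5.85
G1 X7.34 Y8.47
G1 X4.27 Y9.30
G1 X1.38 Y7.97
G1 X0.02 Y5.08
G1 X0.83 Y2.00
G1 X3.44 Y0.16
G1 X6.62 Y0.43
G1 X8.88 Y2.68
G1 X9.17 Y5.85
; layer 7
G0 Z7.95
G0 X9.17 Y5.85
G1 X7.34 Y8.47
G1 X4.27 Y9.30
G1 X1.38 Y7.97
G1 X0.02 Y5.08
G1 X0.83 Y2.00
G1 X3.44 Y0.16
G1 X6.62 Y0.43
G1 X8.88 Y2.68
G1 X9.17 Y5.85
; layer 8
G0 Z9.08
G0 X9.17 Y5.85
G1 X7.34 Y8.47
G1 X4.27 Y9.30
G1 X1.38 Y7.97
G1 X0.02 Y5.08
G1 X0.83 Y2.00
G1 X3.44 Y0.16
G1 X6.62 Y0.43
G1 X8.88 Y2.68
G1 X9.17 Y5.85
M2 ; end

The solid is a regular 9-sided prism (a cylinder approximated with 9 flat sides), circumscribed radius ≈ 4.66 mm, height ≈ 9.08 mm. Slicing at Δz = 1.14 mm — 8 equal slices spanning the solid's height, so layer i sits at z = i·h/8 — gives 8 non-empty perimeters. Each is a 9-segment closed polygon; G0 lifts to the layer z and rapids to the start vertex, then G1 traces the edges.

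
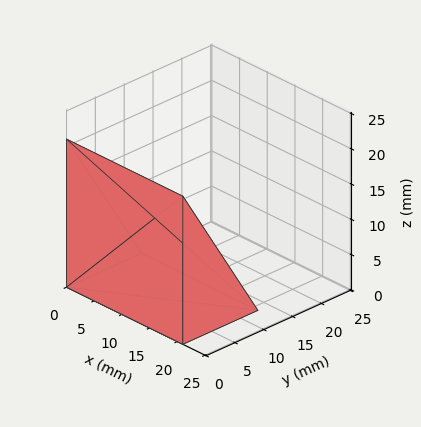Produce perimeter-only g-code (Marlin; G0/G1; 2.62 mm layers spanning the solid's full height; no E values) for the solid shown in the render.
Reading the render: the shape is a wedge (ramp): 21 × 13 mm base, rising to 21 mm along the y=0 edge and sloping linearly to z=0 at y=13 (dimensions read to the nearest mm from the axis ticks). For the g-code, the solid's height is divided into equal slices at the stated Δz and each level perimeter traced with G1 moves after a G0 lift.

; perimeter-only toolpath
G21 ; units = mm
G90 ; absolute positioning
G28 ; home
; layer 1
G0 Z2.62
G0 X0.00 Y0.00
G1 X21.00 Y0.00
G1 X21.00 Y11.38
G1 X0.00 Y11.38
G1 X0.00 Y0.00
; layer 2
G0 Z5.25
G0 X0.00 Y0.00
G1 X21.00 Y0.00
G1 X21.00 Y9.75
G1 X0.00 Y9.75
G1 X0.00 Y0.00
; layer 3
G0 Z7.88
G0 X0.00 Y0.00
G1 X21.00 Y0.00
G1 X21.00 Y8.12
G1 X0.00 Y8.12
G1 X0.00 Y0.00
; layer 4
G0 Z10.50
G0 X0.00 Y0.00
G1 X21.00 Y0.00
G1 X21.00 Y6.50
G1 X0.00 Y6.50
G1 X0.00 Y0.00
; layer 5
G0 Z13.12
G0 X0.00 Y0.00
G1 X21.00 Y0.00
G1 X21.00 Y4.88
G1 X0.00 Y4.88
G1 X0.00 Y0.00
; layer 6
G0 Z15.75
G0 X0.00 Y0.00
G1 X21.00 Y0.00
G1 X21.00 Y3.25
G1 X0.00 Y3.25
G1 X0.00 Y0.00
; layer 7
G0 Z18.38
G0 X0.00 Y0.00
G1 X21.00 Y0.00
G1 X21.00 Y1.62
G1 X0.00 Y1.62
G1 X0.00 Y0.00
M2 ; end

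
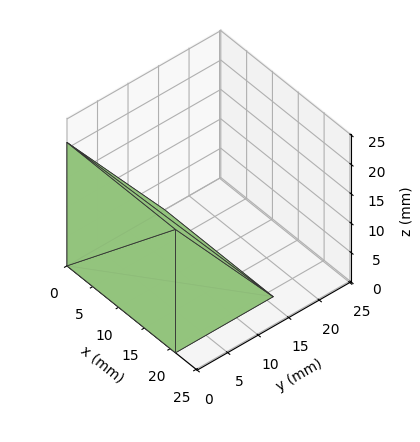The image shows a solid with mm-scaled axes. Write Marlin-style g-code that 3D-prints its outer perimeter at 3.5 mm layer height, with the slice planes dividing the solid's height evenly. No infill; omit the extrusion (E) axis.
Reading the render: the shape is a wedge (ramp): 21 × 16 mm base, rising to 21 mm along the y=0 edge and sloping linearly to z=0 at y=16 (dimensions read to the nearest mm from the axis ticks). For the g-code, the solid's height is divided into equal slices at the stated Δz and each level perimeter traced with G1 moves after a G0 lift.

; perimeter-only toolpath
G21 ; units = mm
G90 ; absolute positioning
G28 ; home
; layer 1
G0 Z3.5
G0 X0.0 Y0.0
G1 X21.0 Y0.0
G1 X21.0 Y13.3
G1 X0.0 Y13.3
G1 X0.0 Y0.0
; layer 2
G0 Z7.0
G0 X0.0 Y0.0
G1 X21.0 Y0.0
G1 X21.0 Y10.7
G1 X0.0 Y10.7
G1 X0.0 Y0.0
; layer 3
G0 Z10.5
G0 X0.0 Y0.0
G1 X21.0 Y0.0
G1 X21.0 Y8.0
G1 X0.0 Y8.0
G1 X0.0 Y0.0
; layer 4
G0 Z14.0
G0 X0.0 Y0.0
G1 X21.0 Y0.0
G1 X21.0 Y5.3
G1 X0.0 Y5.3
G1 X0.0 Y0.0
; layer 5
G0 Z17.5
G0 X0.0 Y0.0
G1 X21.0 Y0.0
G1 X21.0 Y2.7
G1 X0.0 Y2.7
G1 X0.0 Y0.0
M2 ; end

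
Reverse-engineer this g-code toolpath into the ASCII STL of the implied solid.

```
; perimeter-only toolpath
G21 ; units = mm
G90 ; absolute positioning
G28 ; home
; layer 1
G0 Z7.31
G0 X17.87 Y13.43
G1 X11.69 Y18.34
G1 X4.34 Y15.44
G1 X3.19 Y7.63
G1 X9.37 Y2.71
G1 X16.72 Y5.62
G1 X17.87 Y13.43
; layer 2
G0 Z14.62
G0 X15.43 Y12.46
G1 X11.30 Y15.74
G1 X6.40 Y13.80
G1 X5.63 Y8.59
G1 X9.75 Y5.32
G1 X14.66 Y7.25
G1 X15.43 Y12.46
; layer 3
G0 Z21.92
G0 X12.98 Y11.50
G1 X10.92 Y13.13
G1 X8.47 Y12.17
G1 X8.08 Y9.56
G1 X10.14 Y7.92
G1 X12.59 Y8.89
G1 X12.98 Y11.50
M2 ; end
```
solid part
  facet normal 0.0000 0.0000 -1.0000
    outer loop
      vertex 2.28 17.08 0.00
      vertex 12.08 20.95 0.00
      vertex 20.32 14.40 0.00
    endloop
  endfacet
  facet normal 0.0000 0.0000 -1.0000
    outer loop
      vertex 0.74 6.66 0.00
      vertex 2.28 17.08 0.00
      vertex 20.32 14.40 0.00
    endloop
  endfacet
  facet normal 0.0000 0.0000 -1.0000
    outer loop
      vertex 8.98 0.11 0.00
      vertex 0.74 6.66 0.00
      vertex 20.32 14.40 0.00
    endloop
  endfacet
  facet normal 0.0000 0.0000 -1.0000
    outer loop
      vertex 18.78 3.98 0.00
      vertex 8.98 0.11 0.00
      vertex 20.32 14.40 0.00
    endloop
  endfacet
  facet normal 0.5940 0.7473 0.2979
    outer loop
      vertex 20.32 14.40 0.00
      vertex 12.08 20.95 0.00
      vertex 10.53 10.53 29.23
    endloop
  endfacet
  facet normal -0.3506 0.8879 0.2979
    outer loop
      vertex 12.08 20.95 0.00
      vertex 2.28 17.08 0.00
      vertex 10.53 10.53 29.23
    endloop
  endfacet
  facet normal -0.9444 0.1396 0.2978
    outer loop
      vertex 2.28 17.08 0.00
      vertex 0.74 6.66 0.00
      vertex 10.53 10.53 29.23
    endloop
  endfacet
  facet normal -0.5940 -0.7473 0.2979
    outer loop
      vertex 0.74 6.66 0.00
      vertex 8.98 0.11 0.00
      vertex 10.53 10.53 29.23
    endloop
  endfacet
  facet normal 0.3506 -0.8879 0.2979
    outer loop
      vertex 8.98 0.11 0.00
      vertex 18.78 3.98 0.00
      vertex 10.53 10.53 29.23
    endloop
  endfacet
  facet normal 0.9444 -0.1396 0.2978
    outer loop
      vertex 18.78 3.98 0.00
      vertex 20.32 14.40 0.00
      vertex 10.53 10.53 29.23
    endloop
  endfacet
endsolid part

The G0 Z moves step by Δz≈7.31 mm. The G1 loops shrink linearly with z, so the solid tapers from its base footprint up to z≈29.2. Closing with a flat bottom cap and the tapered top and triangulating gives 10 facets — a regular 6-sided pyramid, base circumscribed radius ≈ 10.5 mm, apex at z ≈ 29.2 mm.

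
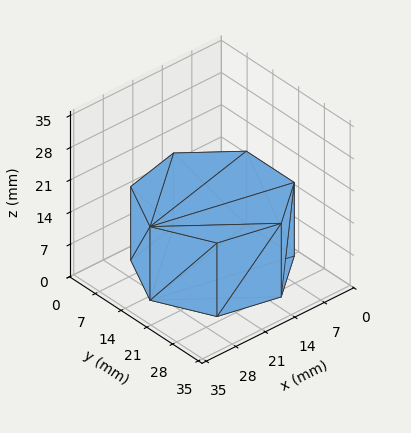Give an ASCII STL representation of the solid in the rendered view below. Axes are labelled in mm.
Reading the render: the shape is a regular 7-sided prism (a cylinder approximated with 7 flat sides), circumscribed radius ≈ 15 mm, height ≈ 16 mm (dimensions read to the nearest mm from the axis ticks). For the STL, each face is triangulated and given an outward normal.

solid part
  facet normal 0.0000 0.0000 -1.0000
    outer loop
      vertex 11.662 29.624 0.000
      vertex 24.352 26.727 0.000
      vertex 30.000 15.000 0.000
    endloop
  endfacet
  facet normal 0.0000 0.0000 -1.0000
    outer loop
      vertex 1.485 21.508 0.000
      vertex 11.662 29.624 0.000
      vertex 30.000 15.000 0.000
    endloop
  endfacet
  facet normal 0.0000 0.0000 -1.0000
    outer loop
      vertex 1.485 8.492 0.000
      vertex 1.485 21.508 0.000
      vertex 30.000 15.000 0.000
    endloop
  endfacet
  facet normal 0.0000 0.0000 -1.0000
    outer loop
      vertex 11.662 0.376 0.000
      vertex 1.485 8.492 0.000
      vertex 30.000 15.000 0.000
    endloop
  endfacet
  facet normal 0.0000 0.0000 -1.0000
    outer loop
      vertex 24.352 3.273 0.000
      vertex 11.662 0.376 0.000
      vertex 30.000 15.000 0.000
    endloop
  endfacet
  facet normal 0.0000 0.0000 1.0000
    outer loop
      vertex 30.000 15.000 16.000
      vertex 24.352 26.727 16.000
      vertex 11.662 29.624 16.000
    endloop
  endfacet
  facet normal 0.0000 0.0000 1.0000
    outer loop
      vertex 30.000 15.000 16.000
      vertex 11.662 29.624 16.000
      vertex 1.485 21.508 16.000
    endloop
  endfacet
  facet normal 0.0000 0.0000 1.0000
    outer loop
      vertex 30.000 15.000 16.000
      vertex 1.485 21.508 16.000
      vertex 1.485 8.492 16.000
    endloop
  endfacet
  facet normal 0.0000 0.0000 1.0000
    outer loop
      vertex 30.000 15.000 16.000
      vertex 1.485 8.492 16.000
      vertex 11.662 0.376 16.000
    endloop
  endfacet
  facet normal 0.0000 0.0000 1.0000
    outer loop
      vertex 30.000 15.000 16.000
      vertex 11.662 0.376 16.000
      vertex 24.352 3.273 16.000
    endloop
  endfacet
  facet normal 0.9010 0.4339 0.0000
    outer loop
      vertex 30.000 15.000 0.000
      vertex 24.352 26.727 0.000
      vertex 24.352 26.727 16.000
    endloop
  endfacet
  facet normal 0.9010 0.4339 0.0000
    outer loop
      vertex 30.000 15.000 0.000
      vertex 24.352 26.727 16.000
      vertex 30.000 15.000 16.000
    endloop
  endfacet
  facet normal 0.2226 0.9749 0.0000
    outer loop
      vertex 24.352 26.727 0.000
      vertex 11.662 29.624 0.000
      vertex 11.662 29.624 16.000
    endloop
  endfacet
  facet normal 0.2226 0.9749 0.0000
    outer loop
      vertex 24.352 26.727 0.000
      vertex 11.662 29.624 16.000
      vertex 24.352 26.727 16.000
    endloop
  endfacet
  facet normal -0.6235 0.7818 0.0000
    outer loop
      vertex 11.662 29.624 0.000
      vertex 1.485 21.508 0.000
      vertex 1.485 21.508 16.000
    endloop
  endfacet
  facet normal -0.6235 0.7818 0.0000
    outer loop
      vertex 11.662 29.624 0.000
      vertex 1.485 21.508 16.000
      vertex 11.662 29.624 16.000
    endloop
  endfacet
  facet normal -1.0000 0.0000 0.0000
    outer loop
      vertex 1.485 21.508 0.000
      vertex 1.485 8.492 0.000
      vertex 1.485 8.492 16.000
    endloop
  endfacet
  facet normal -1.0000 0.0000 0.0000
    outer loop
      vertex 1.485 21.508 0.000
      vertex 1.485 8.492 16.000
      vertex 1.485 21.508 16.000
    endloop
  endfacet
  facet normal -0.6235 -0.7818 0.0000
    outer loop
      vertex 1.485 8.492 0.000
      vertex 11.662 0.376 0.000
      vertex 11.662 0.376 16.000
    endloop
  endfacet
  facet normal -0.6235 -0.7818 0.0000
    outer loop
      vertex 1.485 8.492 0.000
      vertex 11.662 0.376 16.000
      vertex 1.485 8.492 16.000
    endloop
  endfacet
  facet normal 0.2226 -0.9749 0.0000
    outer loop
      vertex 11.662 0.376 0.000
      vertex 24.352 3.273 0.000
      vertex 24.352 3.273 16.000
    endloop
  endfacet
  facet normal 0.2226 -0.9749 0.0000
    outer loop
      vertex 11.662 0.376 0.000
      vertex 24.352 3.273 16.000
      vertex 11.662 0.376 16.000
    endloop
  endfacet
  facet normal 0.9010 -0.4339 0.0000
    outer loop
      vertex 24.352 3.273 0.000
      vertex 30.000 15.000 0.000
      vertex 30.000 15.000 16.000
    endloop
  endfacet
  facet normal 0.9010 -0.4339 0.0000
    outer loop
      vertex 24.352 3.273 0.000
      vertex 30.000 15.000 16.000
      vertex 24.352 3.273 16.000
    endloop
  endfacet
endsolid part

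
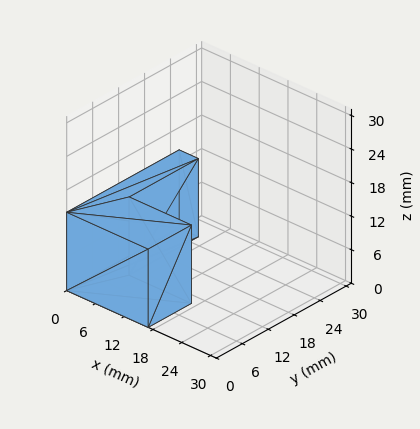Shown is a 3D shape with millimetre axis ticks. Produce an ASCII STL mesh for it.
Reading the render: the shape is an L-shaped prism: outer 17 × 26 mm, arm thicknesses ≈ 10 mm (horizontal) and 4 mm (vertical), extruded 14 mm in z (dimensions read to the nearest mm from the axis ticks). For the STL, each face is triangulated and given an outward normal.

solid part
  facet normal 0.0000 0.0000 -1.0000
    outer loop
      vertex 17.000 10.000 0.000
      vertex 17.000 0.000 0.000
      vertex 0.000 0.000 0.000
    endloop
  endfacet
  facet normal 0.0000 0.0000 -1.0000
    outer loop
      vertex 4.000 10.000 0.000
      vertex 17.000 10.000 0.000
      vertex 0.000 0.000 0.000
    endloop
  endfacet
  facet normal 0.0000 0.0000 -1.0000
    outer loop
      vertex 4.000 26.000 0.000
      vertex 4.000 10.000 0.000
      vertex 0.000 0.000 0.000
    endloop
  endfacet
  facet normal 0.0000 0.0000 -1.0000
    outer loop
      vertex 0.000 26.000 0.000
      vertex 4.000 26.000 0.000
      vertex 0.000 0.000 0.000
    endloop
  endfacet
  facet normal 0.0000 0.0000 1.0000
    outer loop
      vertex 0.000 0.000 14.000
      vertex 17.000 0.000 14.000
      vertex 17.000 10.000 14.000
    endloop
  endfacet
  facet normal 0.0000 0.0000 1.0000
    outer loop
      vertex 0.000 0.000 14.000
      vertex 17.000 10.000 14.000
      vertex 4.000 10.000 14.000
    endloop
  endfacet
  facet normal 0.0000 0.0000 1.0000
    outer loop
      vertex 0.000 0.000 14.000
      vertex 4.000 10.000 14.000
      vertex 4.000 26.000 14.000
    endloop
  endfacet
  facet normal 0.0000 0.0000 1.0000
    outer loop
      vertex 0.000 0.000 14.000
      vertex 4.000 26.000 14.000
      vertex 0.000 26.000 14.000
    endloop
  endfacet
  facet normal 0.0000 -1.0000 0.0000
    outer loop
      vertex 0.000 0.000 0.000
      vertex 17.000 0.000 0.000
      vertex 17.000 0.000 14.000
    endloop
  endfacet
  facet normal 0.0000 -1.0000 0.0000
    outer loop
      vertex 0.000 0.000 0.000
      vertex 17.000 0.000 14.000
      vertex 0.000 0.000 14.000
    endloop
  endfacet
  facet normal 1.0000 0.0000 0.0000
    outer loop
      vertex 17.000 0.000 0.000
      vertex 17.000 10.000 0.000
      vertex 17.000 10.000 14.000
    endloop
  endfacet
  facet normal 1.0000 0.0000 0.0000
    outer loop
      vertex 17.000 0.000 0.000
      vertex 17.000 10.000 14.000
      vertex 17.000 0.000 14.000
    endloop
  endfacet
  facet normal 0.0000 1.0000 0.0000
    outer loop
      vertex 17.000 10.000 0.000
      vertex 4.000 10.000 0.000
      vertex 4.000 10.000 14.000
    endloop
  endfacet
  facet normal 0.0000 1.0000 0.0000
    outer loop
      vertex 17.000 10.000 0.000
      vertex 4.000 10.000 14.000
      vertex 17.000 10.000 14.000
    endloop
  endfacet
  facet normal 1.0000 0.0000 0.0000
    outer loop
      vertex 4.000 10.000 0.000
      vertex 4.000 26.000 0.000
      vertex 4.000 26.000 14.000
    endloop
  endfacet
  facet normal 1.0000 0.0000 0.0000
    outer loop
      vertex 4.000 10.000 0.000
      vertex 4.000 26.000 14.000
      vertex 4.000 10.000 14.000
    endloop
  endfacet
  facet normal 0.0000 1.0000 0.0000
    outer loop
      vertex 4.000 26.000 0.000
      vertex 0.000 26.000 0.000
      vertex 0.000 26.000 14.000
    endloop
  endfacet
  facet normal 0.0000 1.0000 0.0000
    outer loop
      vertex 4.000 26.000 0.000
      vertex 0.000 26.000 14.000
      vertex 4.000 26.000 14.000
    endloop
  endfacet
  facet normal -1.0000 0.0000 0.0000
    outer loop
      vertex 0.000 26.000 0.000
      vertex 0.000 0.000 0.000
      vertex 0.000 0.000 14.000
    endloop
  endfacet
  facet normal -1.0000 0.0000 0.0000
    outer loop
      vertex 0.000 26.000 0.000
      vertex 0.000 0.000 14.000
      vertex 0.000 26.000 14.000
    endloop
  endfacet
endsolid part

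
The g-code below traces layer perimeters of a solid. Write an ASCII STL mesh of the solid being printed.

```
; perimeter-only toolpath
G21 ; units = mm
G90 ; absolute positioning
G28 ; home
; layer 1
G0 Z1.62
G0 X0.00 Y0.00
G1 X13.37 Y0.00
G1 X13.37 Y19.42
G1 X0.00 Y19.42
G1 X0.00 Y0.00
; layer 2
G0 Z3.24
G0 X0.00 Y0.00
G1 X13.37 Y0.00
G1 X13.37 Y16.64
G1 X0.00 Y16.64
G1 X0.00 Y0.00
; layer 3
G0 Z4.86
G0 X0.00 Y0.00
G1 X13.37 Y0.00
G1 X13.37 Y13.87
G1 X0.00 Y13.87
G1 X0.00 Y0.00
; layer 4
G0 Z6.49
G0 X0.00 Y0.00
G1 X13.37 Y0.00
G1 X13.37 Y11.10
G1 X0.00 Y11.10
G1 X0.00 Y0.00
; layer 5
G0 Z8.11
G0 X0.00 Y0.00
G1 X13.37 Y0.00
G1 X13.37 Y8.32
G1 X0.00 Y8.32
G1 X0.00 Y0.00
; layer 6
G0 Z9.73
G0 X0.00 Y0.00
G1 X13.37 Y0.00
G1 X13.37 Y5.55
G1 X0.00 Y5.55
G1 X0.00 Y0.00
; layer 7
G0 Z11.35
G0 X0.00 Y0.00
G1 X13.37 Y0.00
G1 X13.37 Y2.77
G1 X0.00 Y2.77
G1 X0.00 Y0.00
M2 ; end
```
solid part
  facet normal 0.0000 0.0000 -1.0000
    outer loop
      vertex 13.37 22.19 0.00
      vertex 13.37 0.00 0.00
      vertex 0.00 0.00 0.00
    endloop
  endfacet
  facet normal 0.0000 0.0000 -1.0000
    outer loop
      vertex 0.00 22.19 0.00
      vertex 13.37 22.19 0.00
      vertex 0.00 0.00 0.00
    endloop
  endfacet
  facet normal 0.0000 -1.0000 0.0000
    outer loop
      vertex 0.00 0.00 0.00
      vertex 13.37 0.00 0.00
      vertex 13.37 0.00 12.97
    endloop
  endfacet
  facet normal 0.0000 -1.0000 0.0000
    outer loop
      vertex 0.00 0.00 0.00
      vertex 13.37 0.00 12.97
      vertex 0.00 0.00 12.97
    endloop
  endfacet
  facet normal 0.0000 0.5046 0.8633
    outer loop
      vertex 0.00 0.00 12.97
      vertex 13.37 0.00 12.97
      vertex 13.37 22.19 0.00
    endloop
  endfacet
  facet normal 0.0000 0.5046 0.8633
    outer loop
      vertex 0.00 0.00 12.97
      vertex 13.37 22.19 0.00
      vertex 0.00 22.19 0.00
    endloop
  endfacet
  facet normal -1.0000 0.0000 0.0000
    outer loop
      vertex 0.00 0.00 12.97
      vertex 0.00 22.19 0.00
      vertex 0.00 0.00 0.00
    endloop
  endfacet
  facet normal 1.0000 0.0000 0.0000
    outer loop
      vertex 13.37 0.00 0.00
      vertex 13.37 22.19 0.00
      vertex 13.37 0.00 12.97
    endloop
  endfacet
endsolid part

The G0 Z moves step by Δz≈1.62 mm. The G1 loops shrink linearly with z, so the solid tapers from its base footprint up to z≈13. Closing with a flat bottom cap and the tapered top and triangulating gives 8 facets — a wedge (ramp): 13.4 × 22.2 mm base, rising to 13 mm along the y=0 edge and sloping linearly to z=0 at y=22.2.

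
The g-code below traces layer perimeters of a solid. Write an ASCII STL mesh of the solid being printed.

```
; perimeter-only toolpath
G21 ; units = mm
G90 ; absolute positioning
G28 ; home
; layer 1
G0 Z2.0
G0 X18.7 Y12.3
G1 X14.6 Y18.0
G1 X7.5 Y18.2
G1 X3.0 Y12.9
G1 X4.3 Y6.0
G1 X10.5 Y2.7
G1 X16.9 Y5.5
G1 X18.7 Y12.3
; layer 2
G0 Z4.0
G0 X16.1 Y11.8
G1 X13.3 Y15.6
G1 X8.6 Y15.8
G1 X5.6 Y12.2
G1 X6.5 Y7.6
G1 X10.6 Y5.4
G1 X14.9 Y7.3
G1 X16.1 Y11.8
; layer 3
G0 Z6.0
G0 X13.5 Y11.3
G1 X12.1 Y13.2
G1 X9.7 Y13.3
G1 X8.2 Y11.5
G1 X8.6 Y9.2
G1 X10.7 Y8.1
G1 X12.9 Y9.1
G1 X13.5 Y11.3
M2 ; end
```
solid part
  facet normal 0.0000 0.0000 -1.0000
    outer loop
      vertex 6.4 20.7 0.0
      vertex 15.8 20.4 0.0
      vertex 21.4 12.8 0.0
    endloop
  endfacet
  facet normal 0.0000 0.0000 -1.0000
    outer loop
      vertex 0.4 13.6 0.0
      vertex 6.4 20.7 0.0
      vertex 21.4 12.8 0.0
    endloop
  endfacet
  facet normal 0.0000 0.0000 -1.0000
    outer loop
      vertex 2.1 4.4 0.0
      vertex 0.4 13.6 0.0
      vertex 21.4 12.8 0.0
    endloop
  endfacet
  facet normal 0.0000 0.0000 -1.0000
    outer loop
      vertex 10.4 0.0 0.0
      vertex 2.1 4.4 0.0
      vertex 21.4 12.8 0.0
    endloop
  endfacet
  facet normal 0.0000 0.0000 -1.0000
    outer loop
      vertex 19.0 3.8 0.0
      vertex 10.4 0.0 0.0
      vertex 21.4 12.8 0.0
    endloop
  endfacet
  facet normal 0.5116 0.3770 0.7721
    outer loop
      vertex 21.4 12.8 0.0
      vertex 15.8 20.4 0.0
      vertex 10.8 10.8 8.0
    endloop
  endfacet
  facet normal 0.0202 0.6338 0.7732
    outer loop
      vertex 15.8 20.4 0.0
      vertex 6.4 20.7 0.0
      vertex 10.8 10.8 8.0
    endloop
  endfacet
  facet normal -0.4845 0.4094 0.7731
    outer loop
      vertex 6.4 20.7 0.0
      vertex 0.4 13.6 0.0
      vertex 10.8 10.8 8.0
    endloop
  endfacet
  facet normal -0.6250 -0.1155 0.7721
    outer loop
      vertex 0.4 13.6 0.0
      vertex 2.1 4.4 0.0
      vertex 10.8 10.8 8.0
    endloop
  endfacet
  facet normal -0.2975 -0.5611 0.7724
    outer loop
      vertex 2.1 4.4 0.0
      vertex 10.4 0.0 0.0
      vertex 10.8 10.8 8.0
    endloop
  endfacet
  facet normal 0.2569 -0.5814 0.7720
    outer loop
      vertex 10.4 0.0 0.0
      vertex 19.0 3.8 0.0
      vertex 10.8 10.8 8.0
    endloop
  endfacet
  facet normal 0.6138 -0.1637 0.7723
    outer loop
      vertex 19.0 3.8 0.0
      vertex 21.4 12.8 0.0
      vertex 10.8 10.8 8.0
    endloop
  endfacet
endsolid part

The G0 Z moves step by Δz≈2.0 mm. The G1 loops shrink linearly with z, so the solid tapers from its base footprint up to z≈8. Closing with a flat bottom cap and the tapered top and triangulating gives 12 facets — a regular 7-sided pyramid, base circumscribed radius ≈ 10.8 mm, apex at z ≈ 8 mm.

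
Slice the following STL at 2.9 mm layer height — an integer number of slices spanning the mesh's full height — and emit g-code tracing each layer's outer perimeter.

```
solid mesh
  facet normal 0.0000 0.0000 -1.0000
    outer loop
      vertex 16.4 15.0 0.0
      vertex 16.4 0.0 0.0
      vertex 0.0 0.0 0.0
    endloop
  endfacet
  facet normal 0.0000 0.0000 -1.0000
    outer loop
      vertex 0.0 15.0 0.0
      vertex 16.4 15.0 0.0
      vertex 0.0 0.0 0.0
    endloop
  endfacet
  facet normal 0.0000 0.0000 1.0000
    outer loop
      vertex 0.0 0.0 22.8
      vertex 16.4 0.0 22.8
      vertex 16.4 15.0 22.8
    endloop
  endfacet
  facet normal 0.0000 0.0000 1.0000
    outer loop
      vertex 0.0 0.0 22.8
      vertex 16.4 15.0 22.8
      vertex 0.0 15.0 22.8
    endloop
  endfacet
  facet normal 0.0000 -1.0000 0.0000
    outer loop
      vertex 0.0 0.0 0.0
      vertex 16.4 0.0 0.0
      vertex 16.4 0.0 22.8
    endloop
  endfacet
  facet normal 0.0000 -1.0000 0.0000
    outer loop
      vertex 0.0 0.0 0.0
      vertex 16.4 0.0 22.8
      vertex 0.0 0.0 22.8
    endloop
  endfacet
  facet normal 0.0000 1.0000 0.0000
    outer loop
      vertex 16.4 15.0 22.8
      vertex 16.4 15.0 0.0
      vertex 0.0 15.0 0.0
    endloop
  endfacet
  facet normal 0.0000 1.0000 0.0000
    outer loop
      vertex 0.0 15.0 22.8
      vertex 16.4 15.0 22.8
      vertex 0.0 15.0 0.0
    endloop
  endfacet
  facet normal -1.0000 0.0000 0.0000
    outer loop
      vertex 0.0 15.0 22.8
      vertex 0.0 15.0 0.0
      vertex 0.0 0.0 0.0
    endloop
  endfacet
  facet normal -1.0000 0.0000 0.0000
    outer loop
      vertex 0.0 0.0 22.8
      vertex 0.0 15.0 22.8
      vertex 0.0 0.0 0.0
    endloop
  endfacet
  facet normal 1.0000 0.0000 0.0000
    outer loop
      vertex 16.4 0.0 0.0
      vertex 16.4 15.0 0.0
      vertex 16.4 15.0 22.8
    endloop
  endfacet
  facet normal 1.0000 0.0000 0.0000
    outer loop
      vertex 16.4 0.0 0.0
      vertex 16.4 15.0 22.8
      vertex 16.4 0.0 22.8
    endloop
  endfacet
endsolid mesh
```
; perimeter-only toolpath
G21 ; units = mm
G90 ; absolute positioning
G28 ; home
; layer 1
G0 Z2.9
G0 X0.0 Y0.0
G1 X16.4 Y0.0
G1 X16.4 Y15.0
G1 X0.0 Y15.0
G1 X0.0 Y0.0
; layer 2
G0 Z5.7
G0 X0.0 Y0.0
G1 X16.4 Y0.0
G1 X16.4 Y15.0
G1 X0.0 Y15.0
G1 X0.0 Y0.0
; layer 3
G0 Z8.6
G0 X0.0 Y0.0
G1 X16.4 Y0.0
G1 X16.4 Y15.0
G1 X0.0 Y15.0
G1 X0.0 Y0.0
; layer 4
G0 Z11.4
G0 X0.0 Y0.0
G1 X16.4 Y0.0
G1 X16.4 Y15.0
G1 X0.0 Y15.0
G1 X0.0 Y0.0
; layer 5
G0 Z14.2
G0 X0.0 Y0.0
G1 X16.4 Y0.0
G1 X16.4 Y15.0
G1 X0.0 Y15.0
G1 X0.0 Y0.0
; layer 6
G0 Z17.1
G0 X0.0 Y0.0
G1 X16.4 Y0.0
G1 X16.4 Y15.0
G1 X0.0 Y15.0
G1 X0.0 Y0.0
; layer 7
G0 Z19.9
G0 X0.0 Y0.0
G1 X16.4 Y0.0
G1 X16.4 Y15.0
G1 X0.0 Y15.0
G1 X0.0 Y0.0
; layer 8
G0 Z22.8
G0 X0.0 Y0.0
G1 X16.4 Y0.0
G1 X16.4 Y15.0
G1 X0.0 Y15.0
G1 X0.0 Y0.0
M2 ; end

The solid is a rectangular box, roughly 16.4 × 15 mm footprint and 22.8 mm tall. Slicing at Δz = 2.9 mm — 8 equal slices spanning the solid's height, so layer i sits at z = i·h/8 — gives 8 non-empty perimeters. Each is a 4-segment closed polygon; G0 lifts to the layer z and rapids to the start vertex, then G1 traces the edges.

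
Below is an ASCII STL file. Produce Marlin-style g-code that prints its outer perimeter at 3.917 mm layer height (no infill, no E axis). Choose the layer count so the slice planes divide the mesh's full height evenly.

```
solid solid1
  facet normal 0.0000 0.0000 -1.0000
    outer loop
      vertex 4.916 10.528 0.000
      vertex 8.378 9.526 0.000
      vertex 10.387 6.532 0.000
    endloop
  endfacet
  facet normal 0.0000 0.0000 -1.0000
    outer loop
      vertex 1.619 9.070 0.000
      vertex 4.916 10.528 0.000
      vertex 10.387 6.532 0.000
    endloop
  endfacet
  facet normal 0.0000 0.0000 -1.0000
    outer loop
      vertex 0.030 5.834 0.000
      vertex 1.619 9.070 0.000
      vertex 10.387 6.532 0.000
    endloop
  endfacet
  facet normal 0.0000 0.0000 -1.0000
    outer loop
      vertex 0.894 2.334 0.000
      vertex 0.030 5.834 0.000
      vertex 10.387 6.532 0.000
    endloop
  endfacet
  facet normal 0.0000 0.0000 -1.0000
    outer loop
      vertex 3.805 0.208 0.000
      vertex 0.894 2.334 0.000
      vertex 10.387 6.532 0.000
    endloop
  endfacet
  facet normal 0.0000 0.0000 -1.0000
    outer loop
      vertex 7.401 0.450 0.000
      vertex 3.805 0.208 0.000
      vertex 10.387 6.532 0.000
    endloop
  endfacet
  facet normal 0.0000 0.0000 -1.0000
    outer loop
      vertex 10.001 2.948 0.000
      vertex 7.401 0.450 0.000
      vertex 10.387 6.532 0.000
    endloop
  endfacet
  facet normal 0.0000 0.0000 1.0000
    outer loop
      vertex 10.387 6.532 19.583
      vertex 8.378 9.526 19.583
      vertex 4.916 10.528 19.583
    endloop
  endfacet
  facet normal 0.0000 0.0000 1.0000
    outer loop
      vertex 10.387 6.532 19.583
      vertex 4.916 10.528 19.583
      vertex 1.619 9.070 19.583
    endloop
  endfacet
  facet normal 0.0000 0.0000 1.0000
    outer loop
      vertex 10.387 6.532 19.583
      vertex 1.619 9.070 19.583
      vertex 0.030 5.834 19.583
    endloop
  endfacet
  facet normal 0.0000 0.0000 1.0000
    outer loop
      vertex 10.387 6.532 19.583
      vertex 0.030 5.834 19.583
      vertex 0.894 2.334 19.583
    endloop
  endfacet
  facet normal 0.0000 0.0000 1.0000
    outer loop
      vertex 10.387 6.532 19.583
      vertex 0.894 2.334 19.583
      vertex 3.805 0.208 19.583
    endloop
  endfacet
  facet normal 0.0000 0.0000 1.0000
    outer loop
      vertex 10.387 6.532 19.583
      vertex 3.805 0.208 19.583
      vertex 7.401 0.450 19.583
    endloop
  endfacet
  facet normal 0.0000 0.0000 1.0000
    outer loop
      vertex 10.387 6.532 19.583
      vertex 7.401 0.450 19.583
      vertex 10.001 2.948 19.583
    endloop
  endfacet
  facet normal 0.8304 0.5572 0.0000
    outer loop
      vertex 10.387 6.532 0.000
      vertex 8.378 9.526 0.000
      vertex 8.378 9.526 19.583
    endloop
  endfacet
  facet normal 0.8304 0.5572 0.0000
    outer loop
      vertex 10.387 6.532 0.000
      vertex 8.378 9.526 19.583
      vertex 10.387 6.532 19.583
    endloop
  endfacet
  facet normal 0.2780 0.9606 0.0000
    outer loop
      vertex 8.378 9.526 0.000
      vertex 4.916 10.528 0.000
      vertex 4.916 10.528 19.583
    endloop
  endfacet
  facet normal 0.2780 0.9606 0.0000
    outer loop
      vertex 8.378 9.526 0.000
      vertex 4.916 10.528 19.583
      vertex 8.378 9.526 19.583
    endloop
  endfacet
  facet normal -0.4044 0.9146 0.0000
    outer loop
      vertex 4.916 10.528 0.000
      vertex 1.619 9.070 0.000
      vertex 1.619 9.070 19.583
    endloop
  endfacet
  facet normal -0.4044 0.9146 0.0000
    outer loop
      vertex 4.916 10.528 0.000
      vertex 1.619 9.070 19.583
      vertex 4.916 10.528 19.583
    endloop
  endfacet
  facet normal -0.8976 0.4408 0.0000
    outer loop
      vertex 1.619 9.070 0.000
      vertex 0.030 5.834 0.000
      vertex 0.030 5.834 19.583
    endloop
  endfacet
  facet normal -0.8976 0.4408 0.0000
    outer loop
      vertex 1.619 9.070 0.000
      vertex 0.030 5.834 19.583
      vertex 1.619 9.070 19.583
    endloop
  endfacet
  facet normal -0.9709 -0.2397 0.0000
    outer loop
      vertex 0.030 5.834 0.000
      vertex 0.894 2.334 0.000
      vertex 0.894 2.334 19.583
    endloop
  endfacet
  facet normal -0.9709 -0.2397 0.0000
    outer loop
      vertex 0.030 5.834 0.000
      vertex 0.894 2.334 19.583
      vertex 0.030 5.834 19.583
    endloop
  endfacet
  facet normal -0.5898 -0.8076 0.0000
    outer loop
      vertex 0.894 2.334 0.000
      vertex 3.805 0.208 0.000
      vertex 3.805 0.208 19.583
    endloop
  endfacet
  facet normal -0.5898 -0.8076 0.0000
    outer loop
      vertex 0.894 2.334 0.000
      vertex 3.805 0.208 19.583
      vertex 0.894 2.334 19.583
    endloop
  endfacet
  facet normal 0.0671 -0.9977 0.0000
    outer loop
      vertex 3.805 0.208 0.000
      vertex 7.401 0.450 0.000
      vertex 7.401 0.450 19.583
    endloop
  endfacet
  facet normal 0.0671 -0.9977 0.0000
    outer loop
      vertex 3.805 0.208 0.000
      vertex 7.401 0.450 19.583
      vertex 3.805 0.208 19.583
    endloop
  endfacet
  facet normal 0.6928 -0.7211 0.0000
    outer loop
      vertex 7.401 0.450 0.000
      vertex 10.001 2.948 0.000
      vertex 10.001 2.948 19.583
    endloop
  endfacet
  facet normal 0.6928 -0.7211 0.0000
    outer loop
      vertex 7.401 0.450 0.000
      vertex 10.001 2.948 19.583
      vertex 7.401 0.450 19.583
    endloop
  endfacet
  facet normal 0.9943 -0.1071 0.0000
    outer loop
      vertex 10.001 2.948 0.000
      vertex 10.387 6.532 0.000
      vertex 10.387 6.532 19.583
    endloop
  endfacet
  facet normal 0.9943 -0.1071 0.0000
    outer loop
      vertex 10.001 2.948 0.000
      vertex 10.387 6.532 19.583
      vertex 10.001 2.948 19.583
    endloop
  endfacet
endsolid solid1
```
; perimeter-only toolpath
G21 ; units = mm
G90 ; absolute positioning
G28 ; home
; layer 1
G0 Z3.917
G0 X10.387 Y6.532
G1 X8.378 Y9.526
G1 X4.916 Y10.528
G1 X1.619 Y9.070
G1 X0.030 Y5.834
G1 X0.894 Y2.334
G1 X3.805 Y0.208
G1 X7.401 Y0.450
G1 X10.001 Y2.948
G1 X10.387 Y6.532
; layer 2
G0 Z7.833
G0 X10.387 Y6.532
G1 X8.378 Y9.526
G1 X4.916 Y10.528
G1 X1.619 Y9.070
G1 X0.030 Y5.834
G1 X0.894 Y2.334
G1 X3.805 Y0.208
G1 X7.401 Y0.450
G1 X10.001 Y2.948
G1 X10.387 Y6.532
; layer 3
G0 Z11.750
G0 X10.387 Y6.532
G1 X8.378 Y9.526
G1 X4.916 Y10.528
G1 X1.619 Y9.070
G1 X0.030 Y5.834
G1 X0.894 Y2.334
G1 X3.805 Y0.208
G1 X7.401 Y0.450
G1 X10.001 Y2.948
G1 X10.387 Y6.532
; layer 4
G0 Z15.666
G0 X10.387 Y6.532
G1 X8.378 Y9.526
G1 X4.916 Y10.528
G1 X1.619 Y9.070
G1 X0.030 Y5.834
G1 X0.894 Y2.334
G1 X3.805 Y0.208
G1 X7.401 Y0.450
G1 X10.001 Y2.948
G1 X10.387 Y6.532
; layer 5
G0 Z19.583
G0 X10.387 Y6.532
G1 X8.378 Y9.526
G1 X4.916 Y10.528
G1 X1.619 Y9.070
G1 X0.030 Y5.834
G1 X0.894 Y2.334
G1 X3.805 Y0.208
G1 X7.401 Y0.450
G1 X10.001 Y2.948
G1 X10.387 Y6.532
M2 ; end

The solid is a regular 9-sided prism (a cylinder approximated with 9 flat sides), circumscribed radius ≈ 5.27 mm, height ≈ 19.6 mm. Slicing at Δz = 3.917 mm — 5 equal slices spanning the solid's height, so layer i sits at z = i·h/5 — gives 5 non-empty perimeters. Each is a 9-segment closed polygon; G0 lifts to the layer z and rapids to the start vertex, then G1 traces the edges.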